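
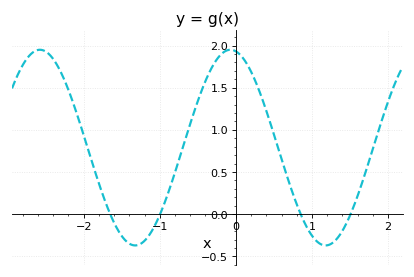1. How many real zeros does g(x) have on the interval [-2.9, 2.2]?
4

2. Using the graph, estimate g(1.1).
-0.347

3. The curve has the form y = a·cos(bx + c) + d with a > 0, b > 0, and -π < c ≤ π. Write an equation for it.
y = 1.16cos(2.51x + 0.182) + 0.79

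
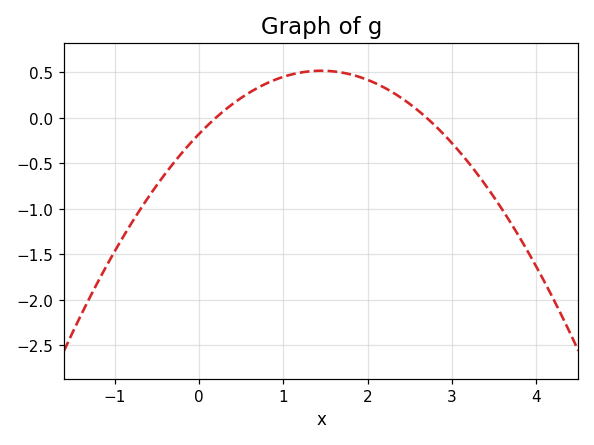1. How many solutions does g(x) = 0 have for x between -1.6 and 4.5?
2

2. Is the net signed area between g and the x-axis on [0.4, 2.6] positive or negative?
positive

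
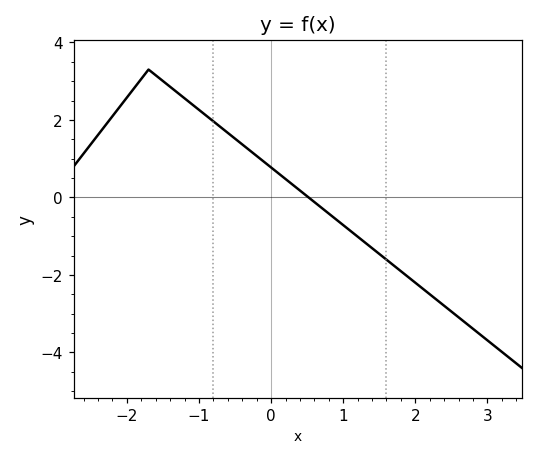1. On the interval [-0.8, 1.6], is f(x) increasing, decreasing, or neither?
decreasing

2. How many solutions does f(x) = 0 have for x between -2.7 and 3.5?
1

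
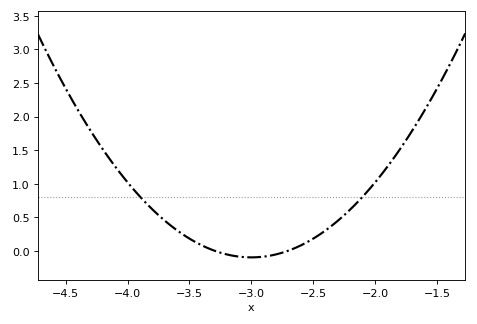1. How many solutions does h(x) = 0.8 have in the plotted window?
2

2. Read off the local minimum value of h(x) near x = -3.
-0.101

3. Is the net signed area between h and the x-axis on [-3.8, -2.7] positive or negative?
positive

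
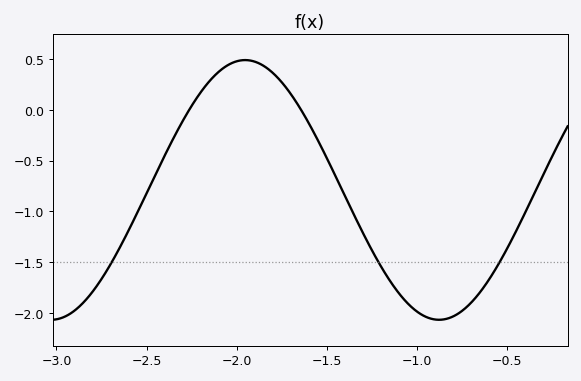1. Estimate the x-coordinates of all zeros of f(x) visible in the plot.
-2.25, -1.65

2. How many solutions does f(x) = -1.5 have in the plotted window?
3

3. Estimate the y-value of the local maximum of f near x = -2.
0.5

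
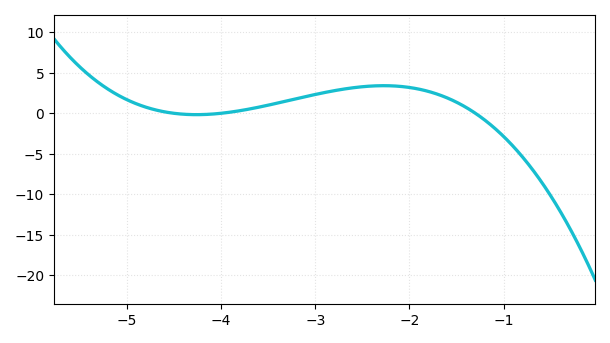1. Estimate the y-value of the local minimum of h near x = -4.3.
-0.168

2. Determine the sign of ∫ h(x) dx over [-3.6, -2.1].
positive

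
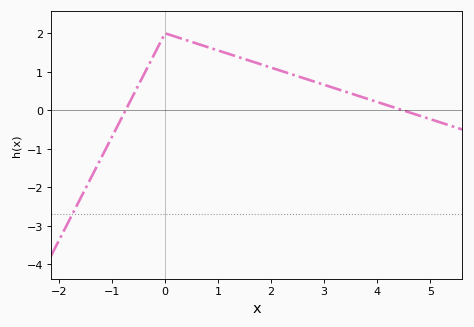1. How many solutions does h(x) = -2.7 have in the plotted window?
1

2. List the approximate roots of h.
-0.742, 4.48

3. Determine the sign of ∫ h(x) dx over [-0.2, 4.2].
positive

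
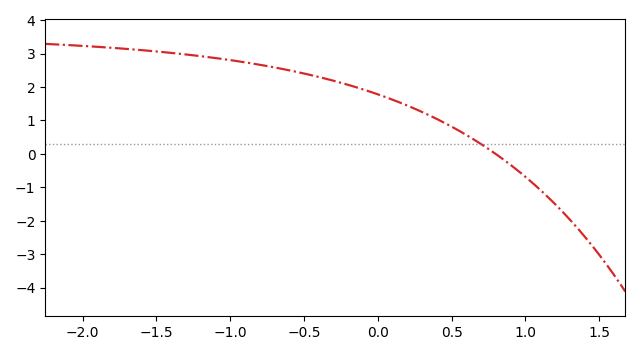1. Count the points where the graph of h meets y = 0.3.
1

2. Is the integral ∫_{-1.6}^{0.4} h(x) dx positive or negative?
positive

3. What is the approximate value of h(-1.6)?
3.1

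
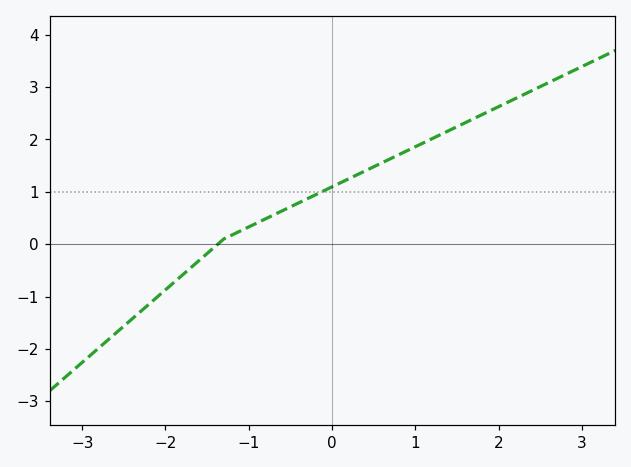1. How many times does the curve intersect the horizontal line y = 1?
1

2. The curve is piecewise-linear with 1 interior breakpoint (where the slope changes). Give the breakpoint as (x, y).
(-1.3, 0.1)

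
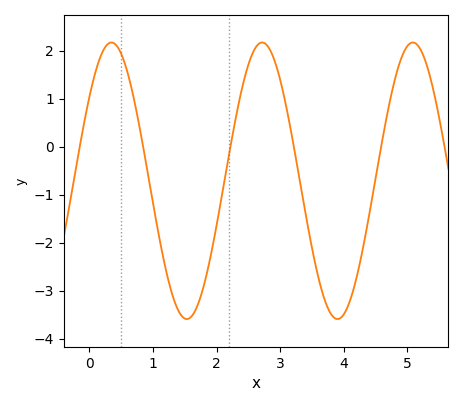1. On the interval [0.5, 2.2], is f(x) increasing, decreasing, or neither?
neither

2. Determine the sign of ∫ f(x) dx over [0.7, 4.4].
negative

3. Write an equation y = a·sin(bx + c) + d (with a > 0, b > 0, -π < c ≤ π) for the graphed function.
y = 2.88sin(2.65x + 0.652) - 0.71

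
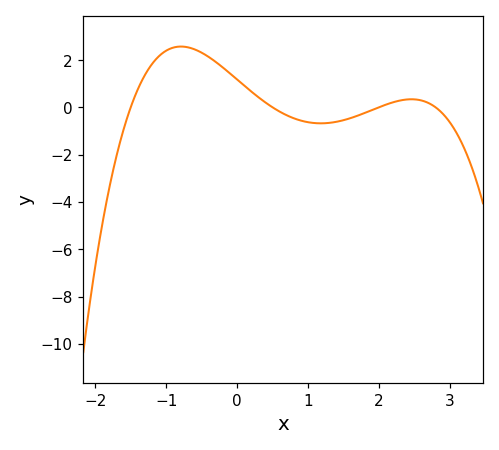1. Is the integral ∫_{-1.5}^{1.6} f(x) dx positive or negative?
positive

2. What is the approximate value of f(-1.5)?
0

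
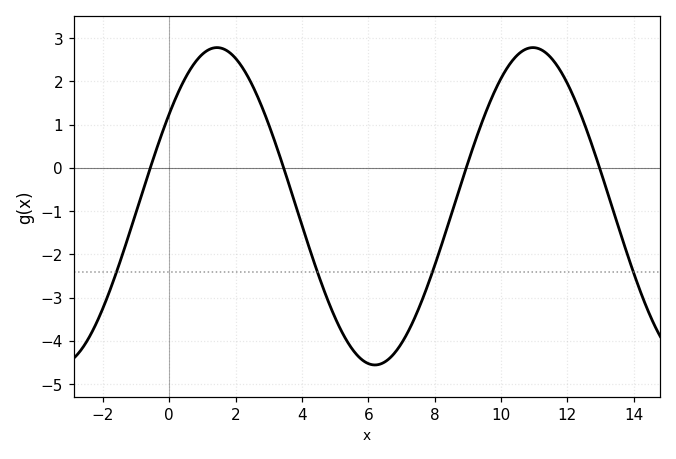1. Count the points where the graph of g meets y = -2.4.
4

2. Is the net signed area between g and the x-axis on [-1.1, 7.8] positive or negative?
negative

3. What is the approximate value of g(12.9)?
0.159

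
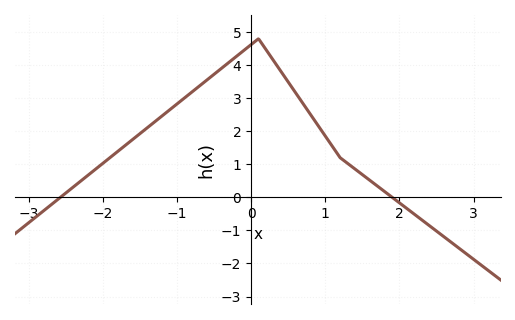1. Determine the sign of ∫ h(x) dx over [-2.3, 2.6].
positive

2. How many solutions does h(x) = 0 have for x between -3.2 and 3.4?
2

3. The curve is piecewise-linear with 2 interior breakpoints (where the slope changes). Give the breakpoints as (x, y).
(0.1, 4.8); (1.2, 1.2)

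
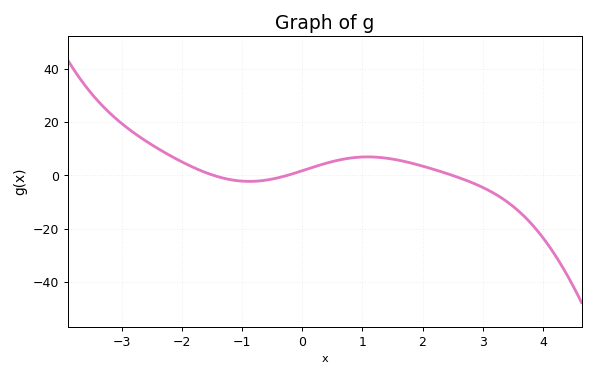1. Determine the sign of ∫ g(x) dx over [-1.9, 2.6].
positive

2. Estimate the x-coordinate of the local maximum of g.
1.09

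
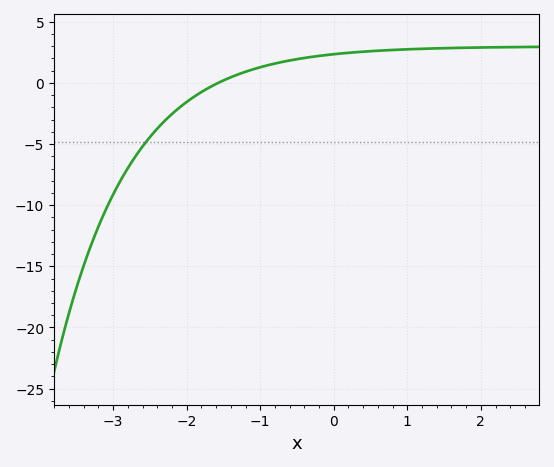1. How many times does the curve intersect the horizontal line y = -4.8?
1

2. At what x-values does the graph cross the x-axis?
-1.57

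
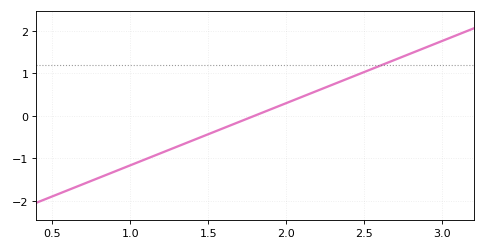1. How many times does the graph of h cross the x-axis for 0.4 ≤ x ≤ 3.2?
1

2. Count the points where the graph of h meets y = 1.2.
1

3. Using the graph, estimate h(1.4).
-0.584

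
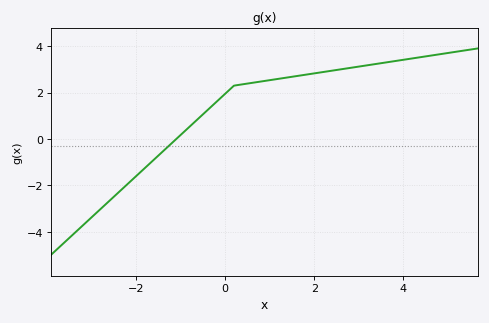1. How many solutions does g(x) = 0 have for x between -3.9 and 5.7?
1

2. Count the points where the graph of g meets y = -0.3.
1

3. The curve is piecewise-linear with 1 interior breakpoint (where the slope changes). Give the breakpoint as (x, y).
(0.2, 2.3)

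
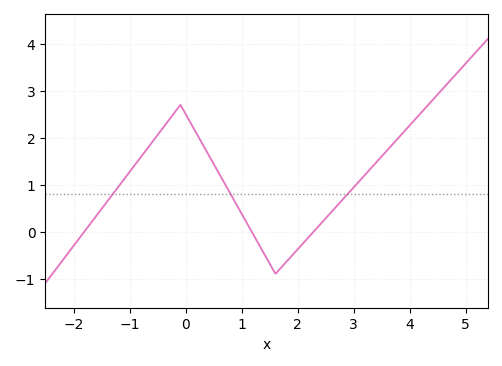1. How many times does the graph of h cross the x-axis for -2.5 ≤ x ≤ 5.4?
3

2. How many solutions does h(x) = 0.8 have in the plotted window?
3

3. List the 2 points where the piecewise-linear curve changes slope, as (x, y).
(-0.1, 2.7); (1.6, -0.9)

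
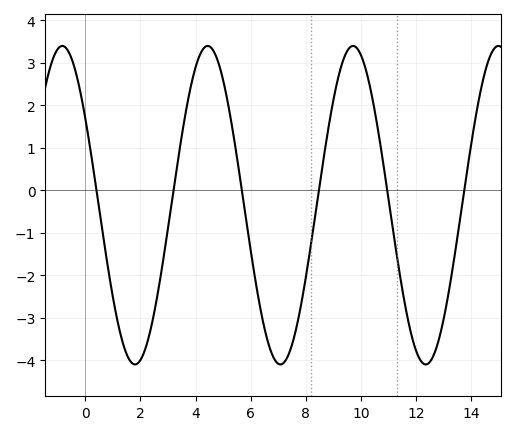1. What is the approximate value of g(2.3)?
-3.5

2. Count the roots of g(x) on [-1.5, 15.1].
6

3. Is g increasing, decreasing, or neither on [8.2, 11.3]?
neither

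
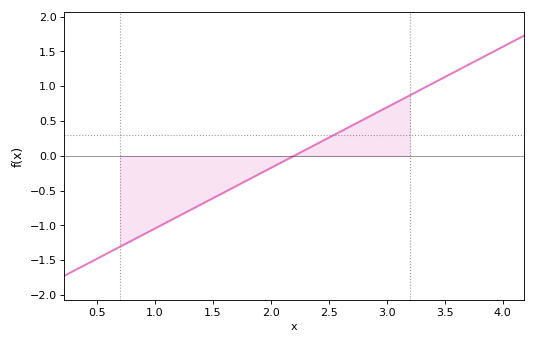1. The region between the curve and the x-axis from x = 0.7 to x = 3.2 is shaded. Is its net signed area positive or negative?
negative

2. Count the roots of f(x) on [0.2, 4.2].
1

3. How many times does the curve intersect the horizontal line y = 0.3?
1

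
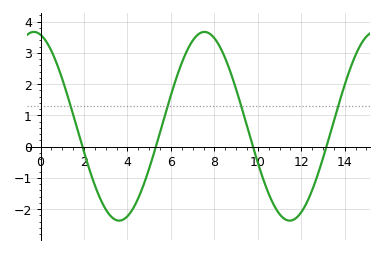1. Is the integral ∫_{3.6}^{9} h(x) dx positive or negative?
positive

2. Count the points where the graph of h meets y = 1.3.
4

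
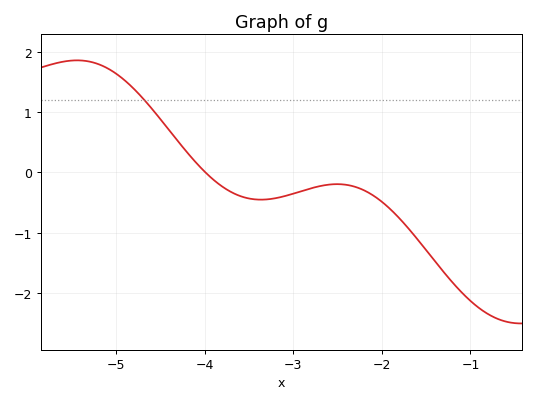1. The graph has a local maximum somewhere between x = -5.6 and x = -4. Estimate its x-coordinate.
-5.4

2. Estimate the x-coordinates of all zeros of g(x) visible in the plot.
-4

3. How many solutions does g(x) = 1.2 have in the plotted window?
1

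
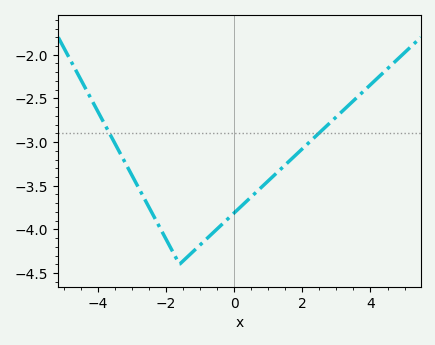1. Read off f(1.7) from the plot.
-3.19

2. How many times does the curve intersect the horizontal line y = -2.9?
2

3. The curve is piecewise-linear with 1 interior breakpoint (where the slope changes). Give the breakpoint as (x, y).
(-1.6, -4.4)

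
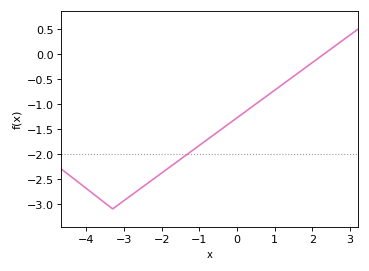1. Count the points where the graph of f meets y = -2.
1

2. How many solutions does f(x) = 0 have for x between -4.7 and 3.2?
1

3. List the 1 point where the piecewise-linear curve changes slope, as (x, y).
(-3.3, -3.1)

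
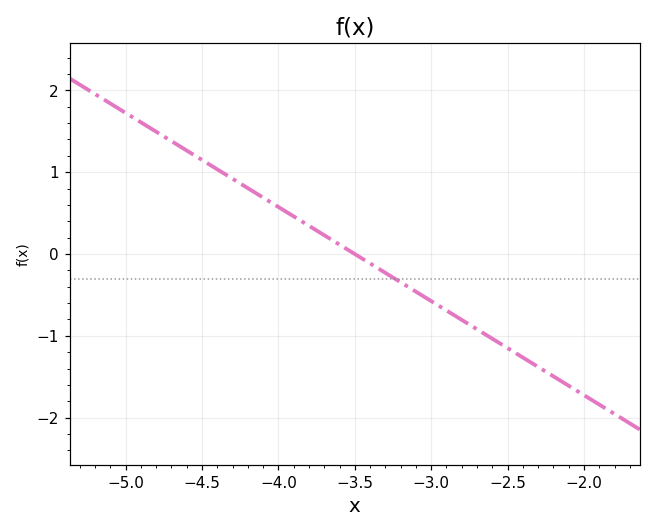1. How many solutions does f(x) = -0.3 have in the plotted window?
1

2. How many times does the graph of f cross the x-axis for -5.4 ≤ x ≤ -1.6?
1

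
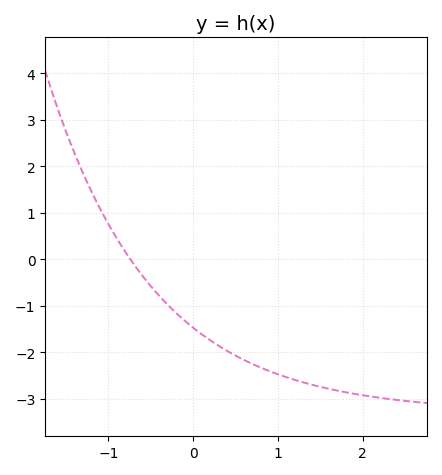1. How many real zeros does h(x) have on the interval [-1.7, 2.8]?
1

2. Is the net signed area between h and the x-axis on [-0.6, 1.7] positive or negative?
negative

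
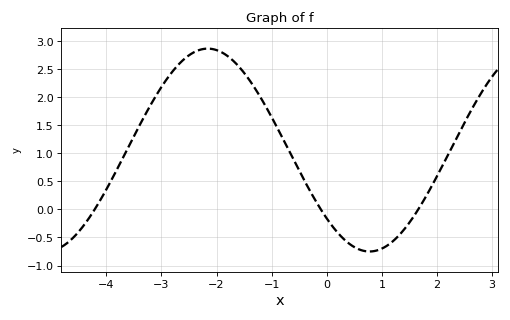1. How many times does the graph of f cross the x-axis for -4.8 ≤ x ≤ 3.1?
3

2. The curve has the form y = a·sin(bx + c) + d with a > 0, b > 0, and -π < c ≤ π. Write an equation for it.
y = 1.81sin(1.1x - 2.4) + 1.06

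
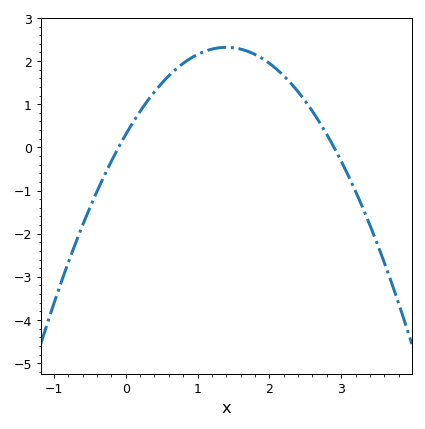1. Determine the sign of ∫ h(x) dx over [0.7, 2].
positive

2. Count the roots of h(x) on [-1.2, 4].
2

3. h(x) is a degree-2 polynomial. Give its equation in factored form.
y = -1.03(x + 0.1)(x - 2.9)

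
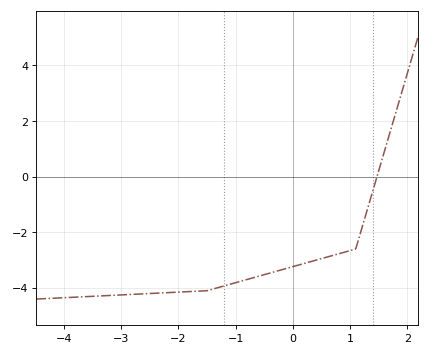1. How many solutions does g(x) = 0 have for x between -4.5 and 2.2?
1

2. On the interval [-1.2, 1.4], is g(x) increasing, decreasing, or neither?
increasing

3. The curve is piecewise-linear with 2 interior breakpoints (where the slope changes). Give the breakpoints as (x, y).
(-1.5, -4.1); (1.1, -2.6)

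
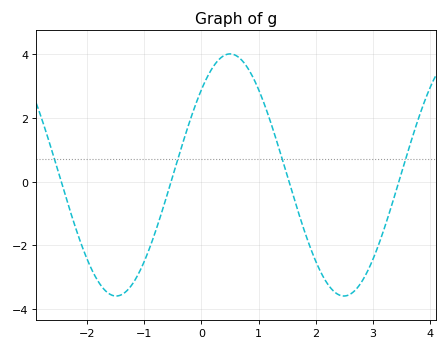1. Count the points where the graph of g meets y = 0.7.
4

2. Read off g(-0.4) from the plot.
0.767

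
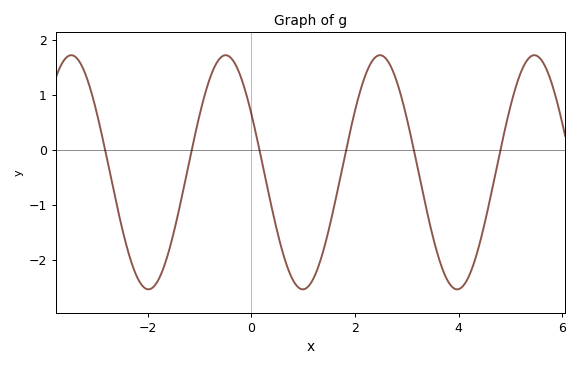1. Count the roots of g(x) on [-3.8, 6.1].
6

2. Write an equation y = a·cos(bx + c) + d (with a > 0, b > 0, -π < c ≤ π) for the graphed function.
y = 2.13cos(2.1x + 1) - 0.41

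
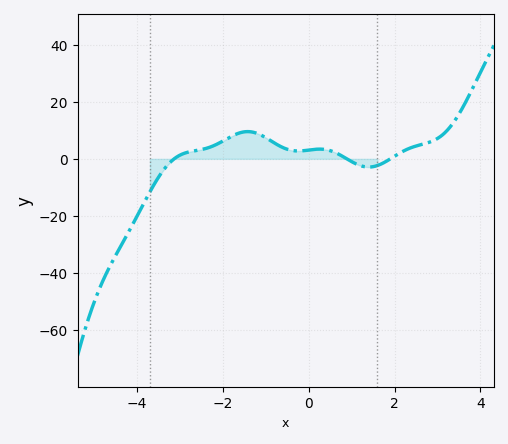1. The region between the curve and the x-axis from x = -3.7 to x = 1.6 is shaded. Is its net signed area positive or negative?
positive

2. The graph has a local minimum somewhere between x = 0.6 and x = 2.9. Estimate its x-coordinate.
1.4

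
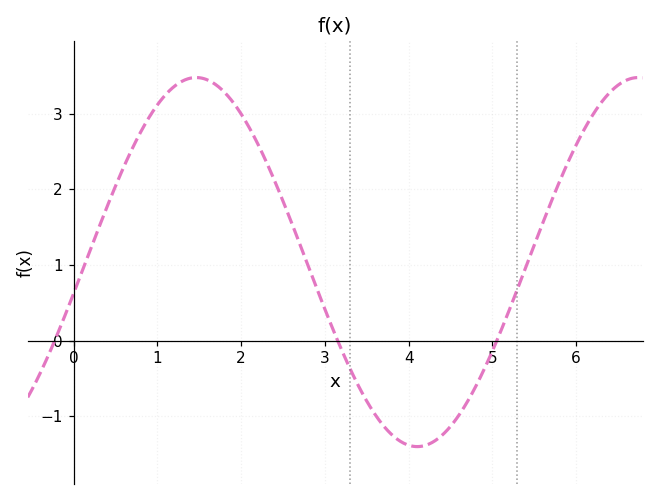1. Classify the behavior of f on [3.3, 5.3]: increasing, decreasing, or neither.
neither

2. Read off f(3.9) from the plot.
-1.3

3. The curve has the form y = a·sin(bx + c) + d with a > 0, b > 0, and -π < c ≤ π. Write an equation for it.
y = 2.44sin(1.2x - 0.17) + 1.04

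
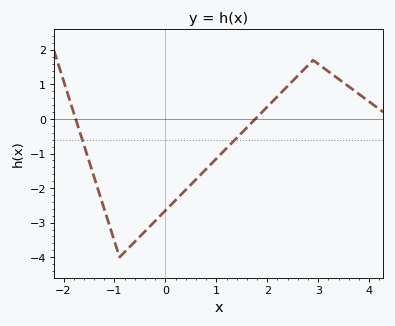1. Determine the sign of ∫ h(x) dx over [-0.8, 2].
negative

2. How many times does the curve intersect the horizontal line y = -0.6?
2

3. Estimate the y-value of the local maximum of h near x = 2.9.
1.7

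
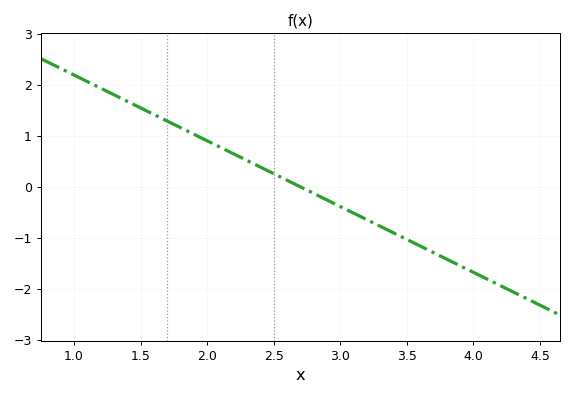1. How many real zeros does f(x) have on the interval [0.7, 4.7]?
1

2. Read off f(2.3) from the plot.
0.516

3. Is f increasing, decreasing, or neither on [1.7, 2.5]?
decreasing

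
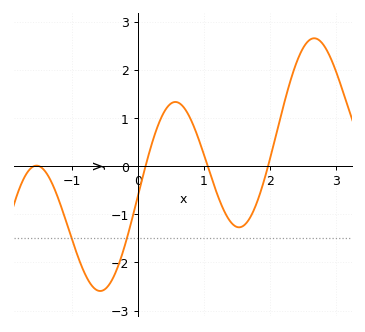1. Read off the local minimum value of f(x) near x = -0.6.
-2.6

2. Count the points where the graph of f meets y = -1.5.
2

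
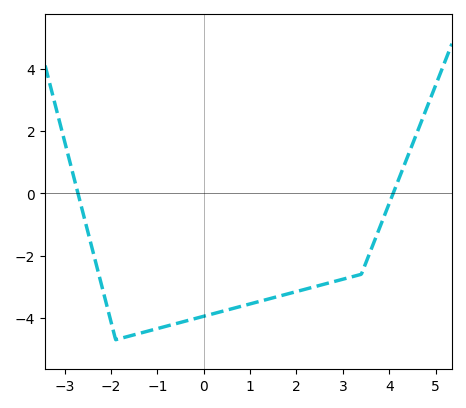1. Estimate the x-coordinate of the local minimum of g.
-1.9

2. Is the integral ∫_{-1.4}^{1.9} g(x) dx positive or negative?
negative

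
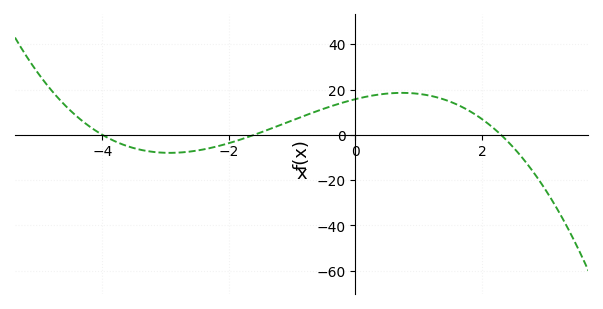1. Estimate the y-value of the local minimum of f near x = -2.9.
-7.96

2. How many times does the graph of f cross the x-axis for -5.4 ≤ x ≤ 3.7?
3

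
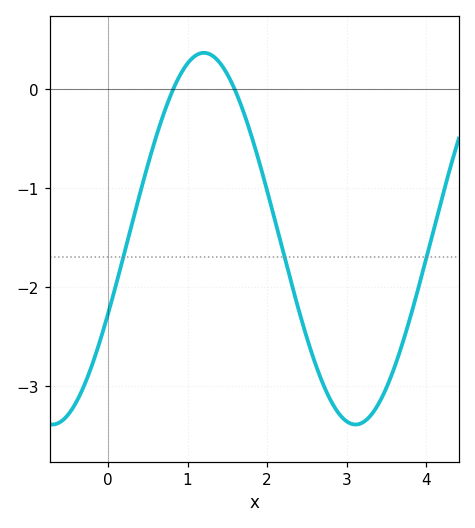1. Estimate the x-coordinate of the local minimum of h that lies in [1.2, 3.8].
3.1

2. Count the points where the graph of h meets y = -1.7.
3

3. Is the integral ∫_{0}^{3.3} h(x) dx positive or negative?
negative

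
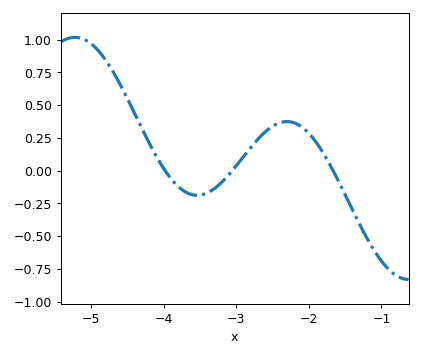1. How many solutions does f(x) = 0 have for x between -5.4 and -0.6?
3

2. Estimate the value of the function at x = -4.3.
0.3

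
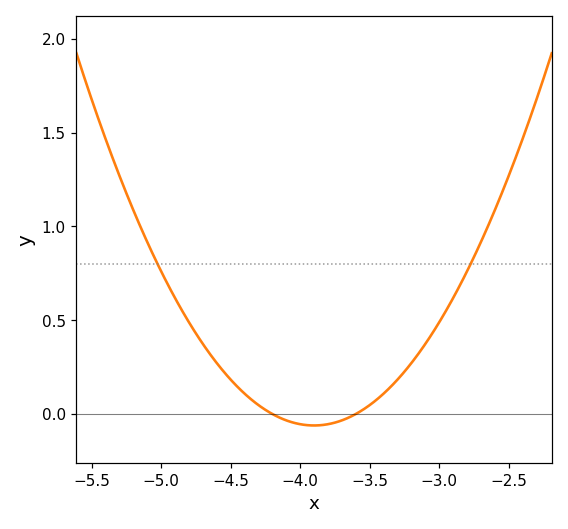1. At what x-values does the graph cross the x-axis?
-4.2, -3.6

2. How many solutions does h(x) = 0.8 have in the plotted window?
2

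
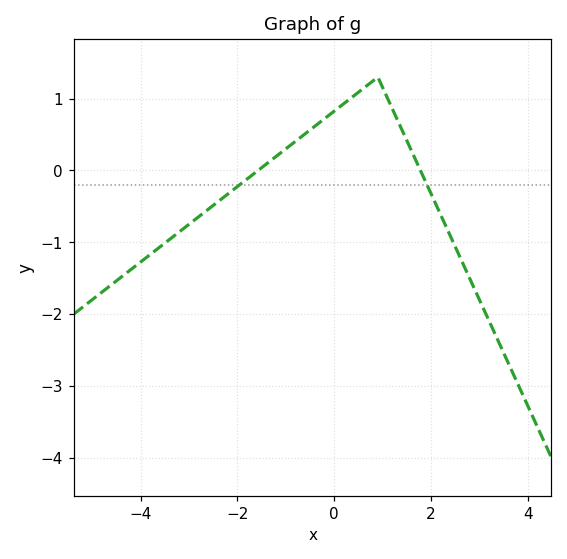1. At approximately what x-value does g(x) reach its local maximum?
0.899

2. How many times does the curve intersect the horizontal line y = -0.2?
2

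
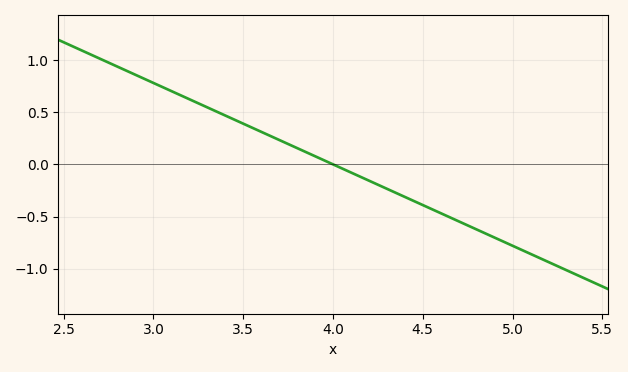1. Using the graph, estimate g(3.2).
0.624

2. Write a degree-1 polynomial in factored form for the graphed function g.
y = -0.78(x - 4)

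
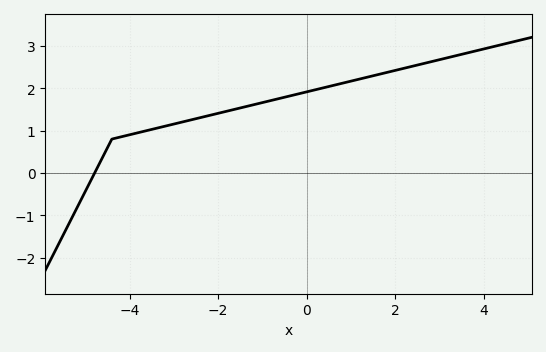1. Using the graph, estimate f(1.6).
2.32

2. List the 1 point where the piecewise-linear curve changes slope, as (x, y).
(-4.4, 0.8)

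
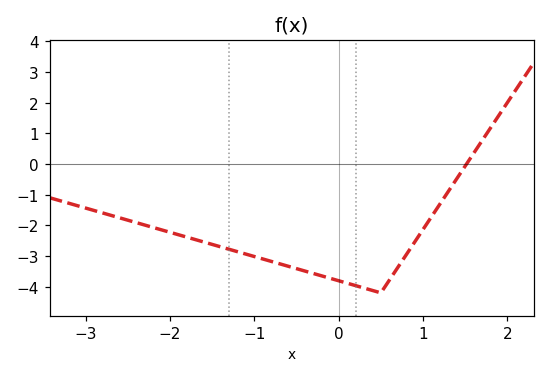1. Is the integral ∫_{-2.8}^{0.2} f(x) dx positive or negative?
negative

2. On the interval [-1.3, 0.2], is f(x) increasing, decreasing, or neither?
decreasing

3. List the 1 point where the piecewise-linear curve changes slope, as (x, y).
(0.5, -4.2)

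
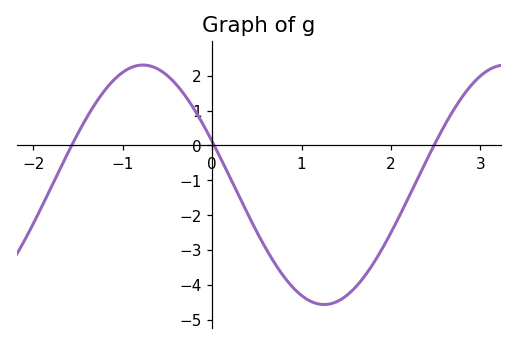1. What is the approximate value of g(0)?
0.114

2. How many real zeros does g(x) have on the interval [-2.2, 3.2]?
3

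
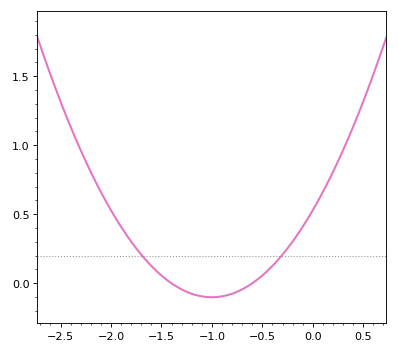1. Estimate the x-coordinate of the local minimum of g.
-1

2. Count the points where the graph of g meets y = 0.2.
2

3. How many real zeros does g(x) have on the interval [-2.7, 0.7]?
2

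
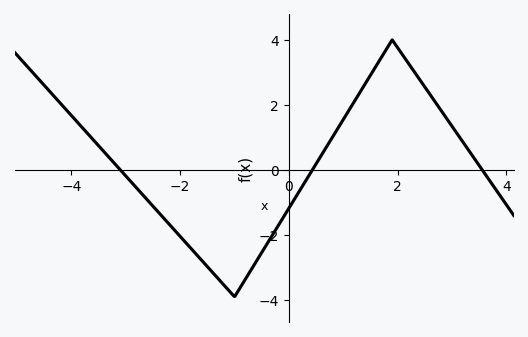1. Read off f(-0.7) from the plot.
-3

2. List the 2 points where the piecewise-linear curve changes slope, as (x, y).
(-1, -3.9); (1.9, 4)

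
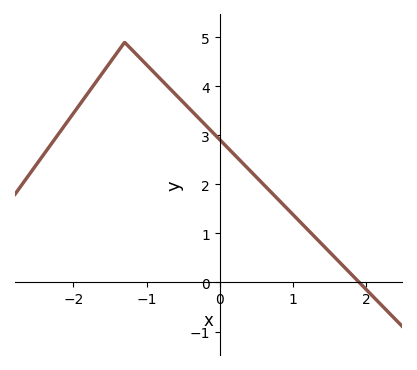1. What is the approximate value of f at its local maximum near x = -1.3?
4.9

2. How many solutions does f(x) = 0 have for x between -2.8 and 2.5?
1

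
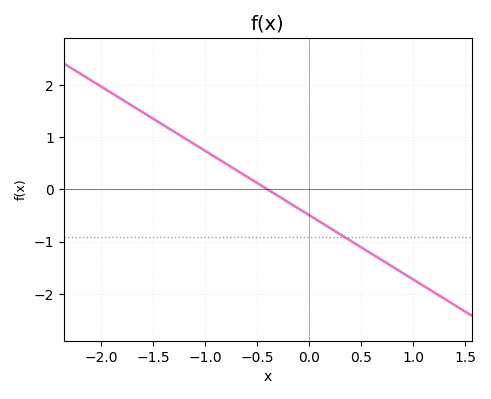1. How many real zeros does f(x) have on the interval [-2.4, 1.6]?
1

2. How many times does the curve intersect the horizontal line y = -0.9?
1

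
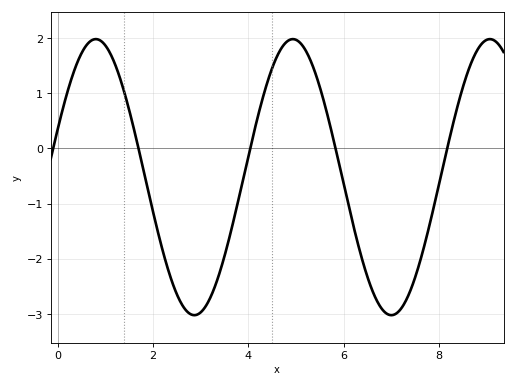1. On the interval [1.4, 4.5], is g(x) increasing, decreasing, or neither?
neither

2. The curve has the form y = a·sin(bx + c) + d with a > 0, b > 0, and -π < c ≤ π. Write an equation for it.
y = 2.5sin(1.52x + 0.35) - 0.52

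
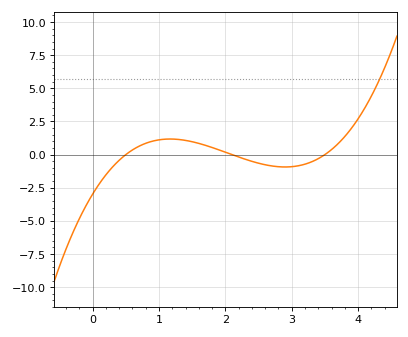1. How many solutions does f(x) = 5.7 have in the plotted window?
1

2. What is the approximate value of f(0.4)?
-0.427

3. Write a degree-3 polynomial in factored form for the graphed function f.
y = 0.81(x - 0.5)(x - 2.1)(x - 3.5)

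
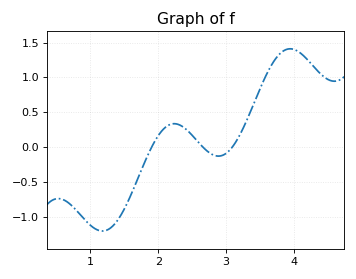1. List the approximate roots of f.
1.9, 2.7, 3.1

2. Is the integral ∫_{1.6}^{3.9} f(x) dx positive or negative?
positive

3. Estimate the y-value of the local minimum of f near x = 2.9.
-0.15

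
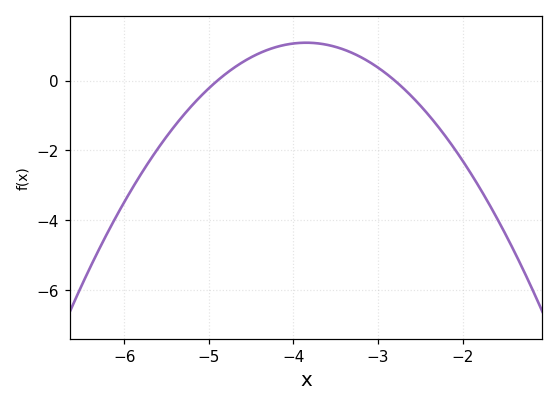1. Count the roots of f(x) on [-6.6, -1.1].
2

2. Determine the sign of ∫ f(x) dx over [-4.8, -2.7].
positive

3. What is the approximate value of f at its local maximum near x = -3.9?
1.09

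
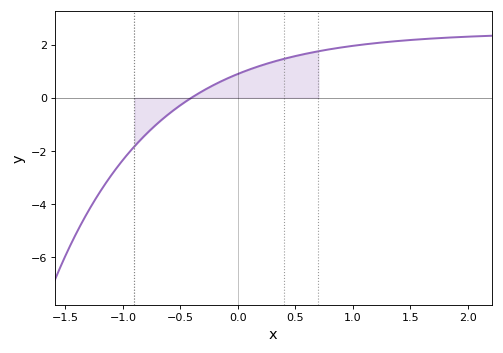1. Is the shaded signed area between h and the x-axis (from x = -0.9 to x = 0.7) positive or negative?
positive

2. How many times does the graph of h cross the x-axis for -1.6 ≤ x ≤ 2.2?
1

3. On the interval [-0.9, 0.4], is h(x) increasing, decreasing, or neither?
increasing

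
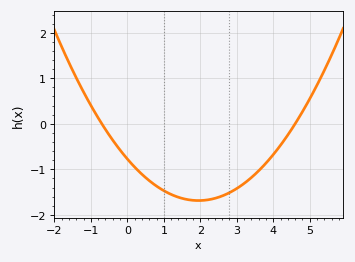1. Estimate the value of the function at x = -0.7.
0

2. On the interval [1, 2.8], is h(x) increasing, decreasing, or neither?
neither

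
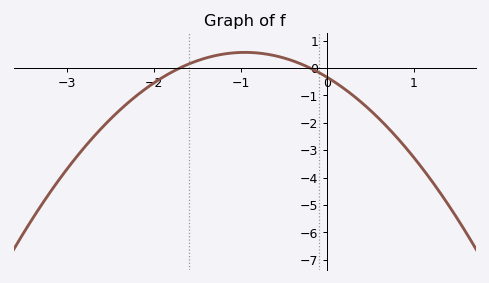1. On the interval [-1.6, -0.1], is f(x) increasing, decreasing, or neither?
neither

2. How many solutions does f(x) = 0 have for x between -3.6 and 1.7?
2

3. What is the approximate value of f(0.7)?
-2.18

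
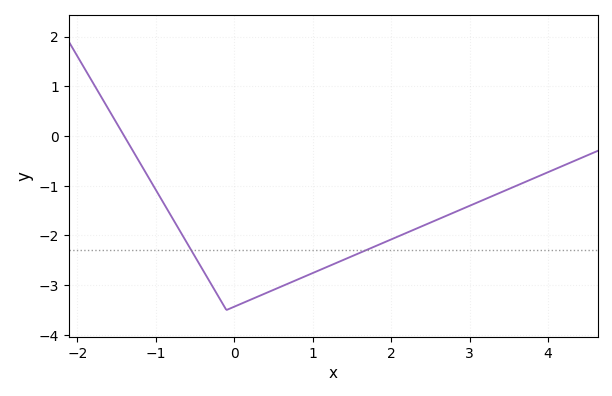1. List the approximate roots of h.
-1.4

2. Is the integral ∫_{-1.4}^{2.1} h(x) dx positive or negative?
negative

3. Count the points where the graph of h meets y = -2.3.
2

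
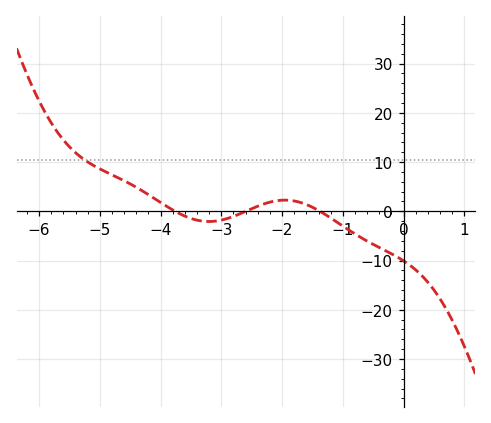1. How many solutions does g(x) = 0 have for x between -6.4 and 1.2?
3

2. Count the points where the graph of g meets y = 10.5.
1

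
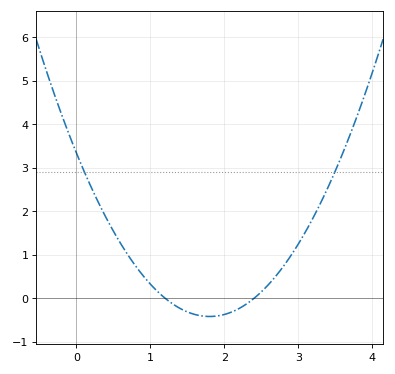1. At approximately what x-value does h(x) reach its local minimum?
1.8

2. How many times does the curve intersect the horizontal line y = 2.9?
2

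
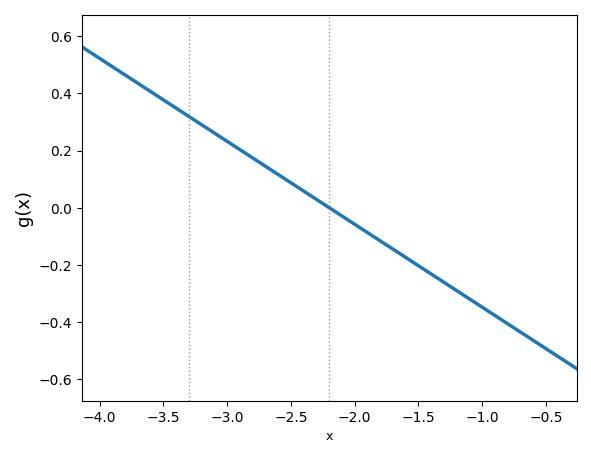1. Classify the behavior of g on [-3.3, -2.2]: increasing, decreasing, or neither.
decreasing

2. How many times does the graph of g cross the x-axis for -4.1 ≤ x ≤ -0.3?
1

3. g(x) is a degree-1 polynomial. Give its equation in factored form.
y = -0.29(x + 2.2)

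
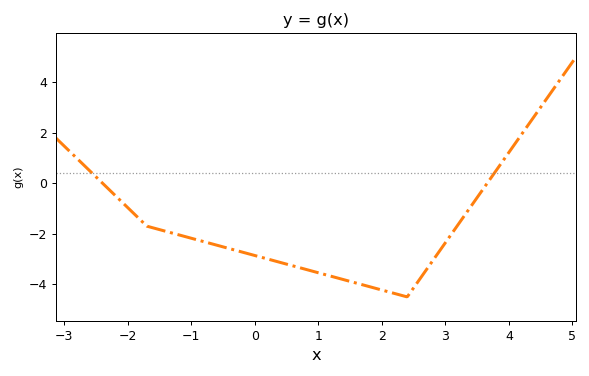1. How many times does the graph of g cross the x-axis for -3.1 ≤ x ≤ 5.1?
2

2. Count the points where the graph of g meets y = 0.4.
2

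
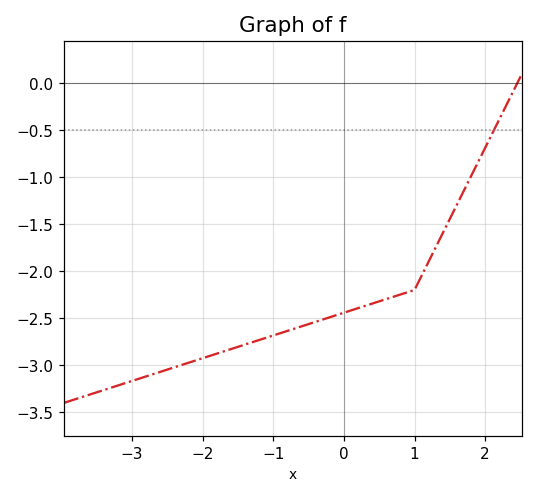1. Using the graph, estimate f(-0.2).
-2.5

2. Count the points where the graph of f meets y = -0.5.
1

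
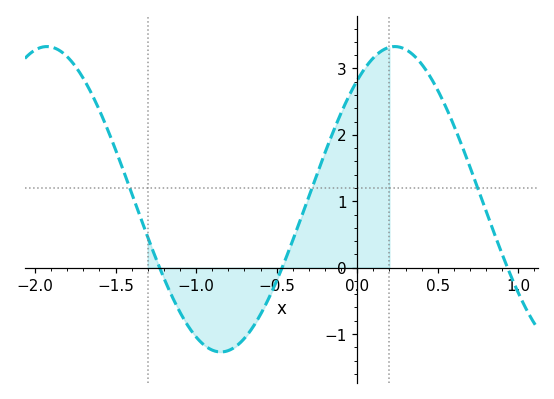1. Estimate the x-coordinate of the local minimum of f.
-0.85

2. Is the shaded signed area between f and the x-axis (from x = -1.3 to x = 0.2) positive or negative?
positive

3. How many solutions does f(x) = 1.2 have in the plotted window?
3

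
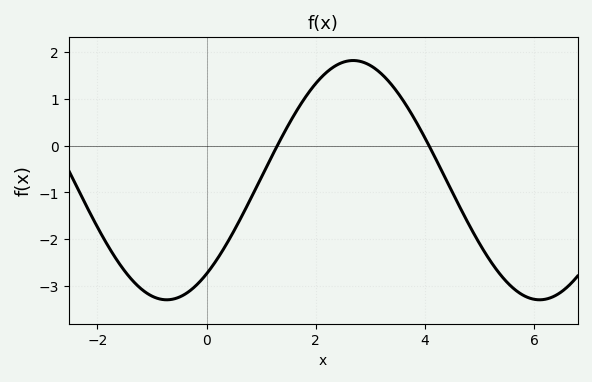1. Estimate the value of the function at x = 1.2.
-0.2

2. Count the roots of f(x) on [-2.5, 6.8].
2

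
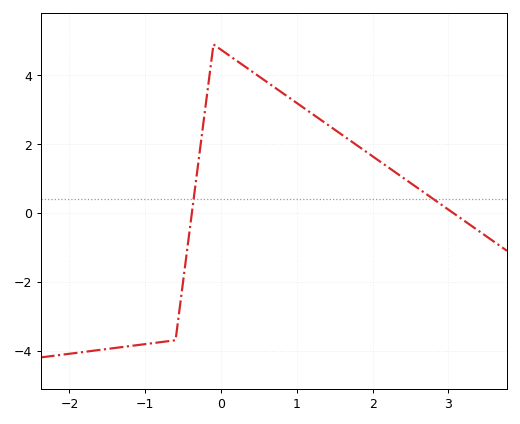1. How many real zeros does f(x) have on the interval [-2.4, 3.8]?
2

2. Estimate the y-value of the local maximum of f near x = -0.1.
4.8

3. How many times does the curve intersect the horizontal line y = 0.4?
2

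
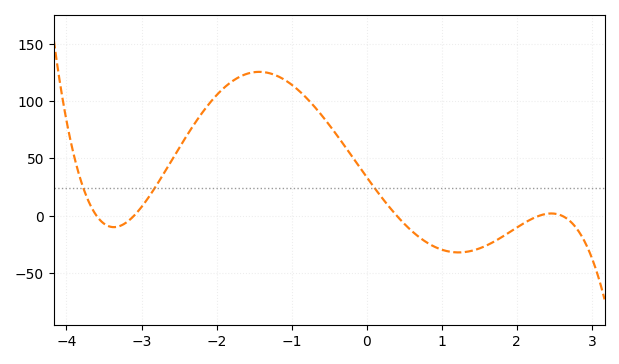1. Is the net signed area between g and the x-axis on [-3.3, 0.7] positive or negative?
positive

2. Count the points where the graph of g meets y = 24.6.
3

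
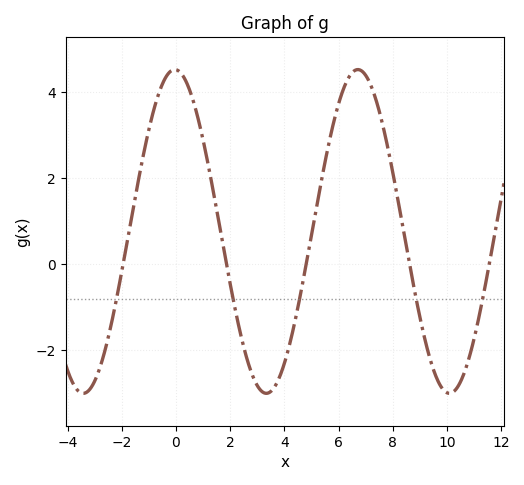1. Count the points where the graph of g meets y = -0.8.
5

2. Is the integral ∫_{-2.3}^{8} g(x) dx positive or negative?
positive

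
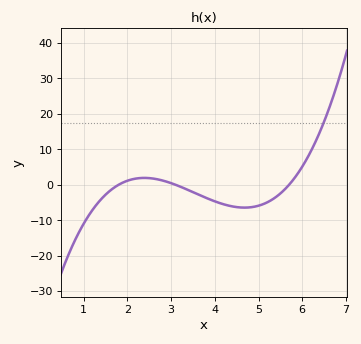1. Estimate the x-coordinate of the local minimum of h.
4.7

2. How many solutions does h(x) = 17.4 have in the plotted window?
1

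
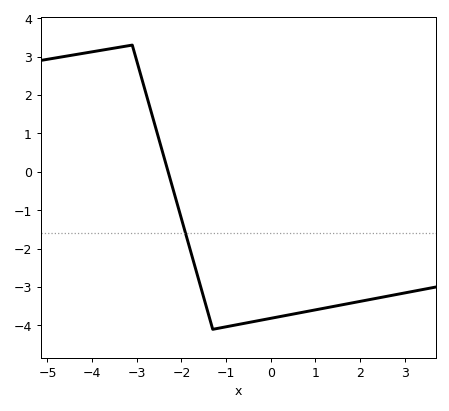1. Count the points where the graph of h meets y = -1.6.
1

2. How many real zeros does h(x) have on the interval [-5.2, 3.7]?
1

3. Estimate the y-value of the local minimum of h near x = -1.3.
-4.1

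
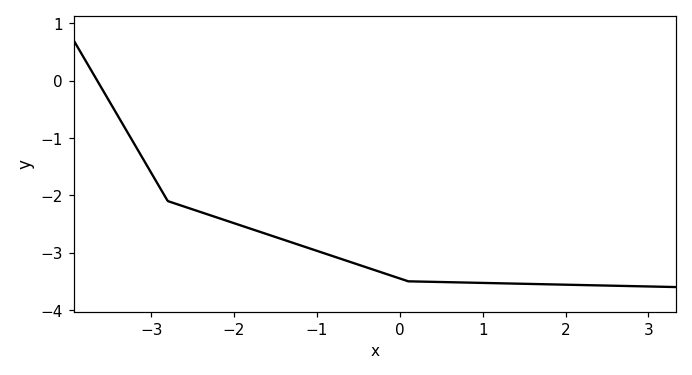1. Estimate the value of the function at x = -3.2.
-1.11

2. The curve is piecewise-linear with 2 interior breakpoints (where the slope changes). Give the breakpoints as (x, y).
(-2.8, -2.1); (0.1, -3.5)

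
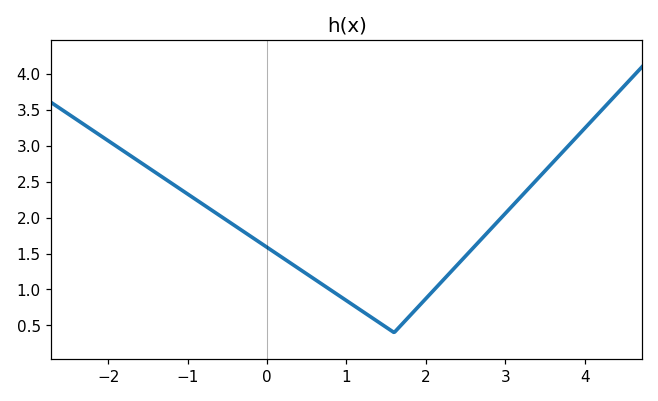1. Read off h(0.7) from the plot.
1.05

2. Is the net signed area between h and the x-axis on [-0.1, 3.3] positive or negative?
positive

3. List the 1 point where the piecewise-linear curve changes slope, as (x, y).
(1.6, 0.4)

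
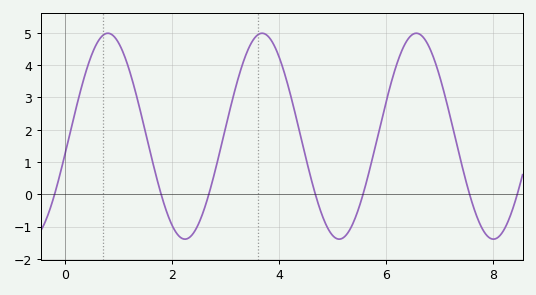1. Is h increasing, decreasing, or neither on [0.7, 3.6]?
neither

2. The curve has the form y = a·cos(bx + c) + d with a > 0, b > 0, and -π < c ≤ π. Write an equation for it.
y = 3.19cos(2.2x - 1.7) + 1.8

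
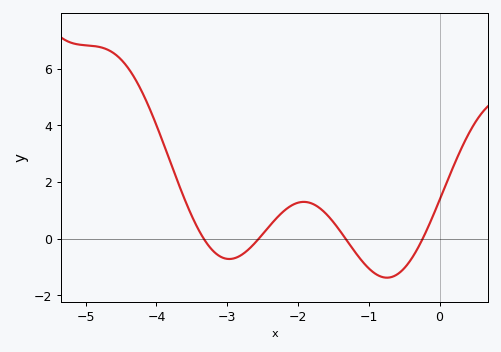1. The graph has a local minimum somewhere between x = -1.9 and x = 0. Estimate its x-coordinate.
-0.7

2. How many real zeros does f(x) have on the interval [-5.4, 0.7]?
4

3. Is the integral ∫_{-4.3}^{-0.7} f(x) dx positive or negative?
positive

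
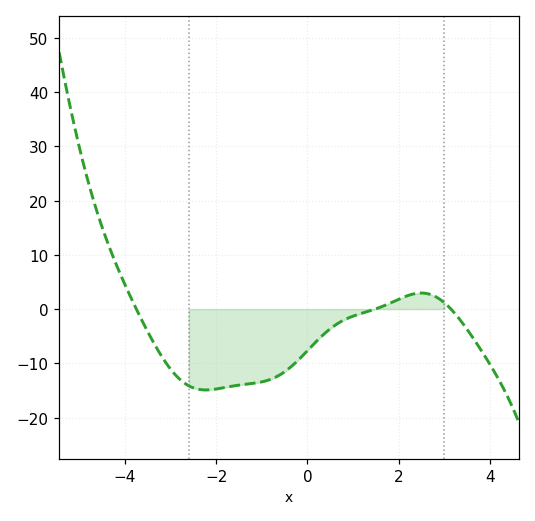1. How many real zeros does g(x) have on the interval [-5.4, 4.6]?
3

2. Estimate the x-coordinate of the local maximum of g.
2.4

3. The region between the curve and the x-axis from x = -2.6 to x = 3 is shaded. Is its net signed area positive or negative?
negative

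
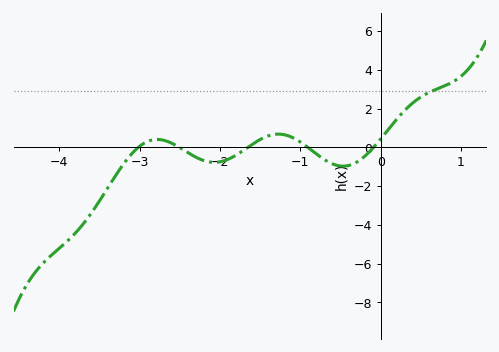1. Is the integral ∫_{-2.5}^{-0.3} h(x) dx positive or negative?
negative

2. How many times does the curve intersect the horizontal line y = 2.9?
1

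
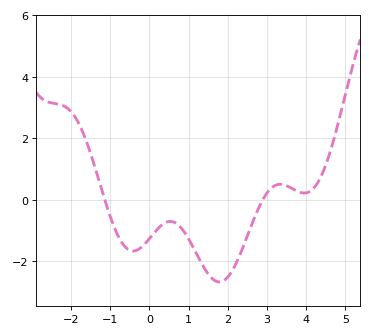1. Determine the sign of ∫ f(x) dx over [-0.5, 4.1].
negative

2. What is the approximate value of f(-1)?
-0.535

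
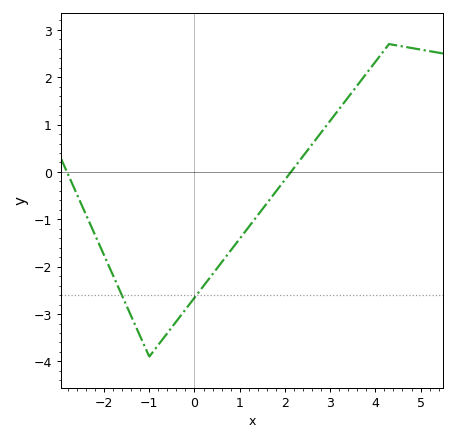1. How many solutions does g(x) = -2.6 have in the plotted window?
2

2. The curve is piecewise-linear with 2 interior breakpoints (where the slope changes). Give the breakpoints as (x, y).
(-1, -3.9); (4.3, 2.7)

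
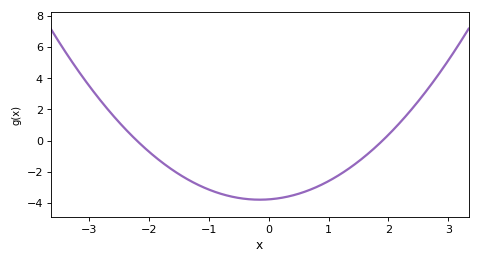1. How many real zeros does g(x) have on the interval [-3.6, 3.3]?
2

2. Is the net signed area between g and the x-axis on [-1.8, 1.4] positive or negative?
negative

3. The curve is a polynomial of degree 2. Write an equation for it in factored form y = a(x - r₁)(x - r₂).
y = 0.9(x + 2.2)(x - 1.9)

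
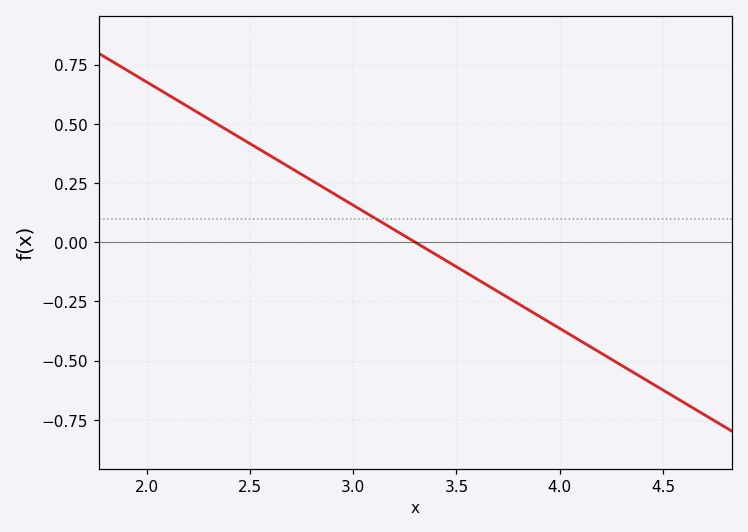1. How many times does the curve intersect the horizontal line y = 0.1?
1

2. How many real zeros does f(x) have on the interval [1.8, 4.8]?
1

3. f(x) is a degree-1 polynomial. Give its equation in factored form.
y = -0.52(x - 3.3)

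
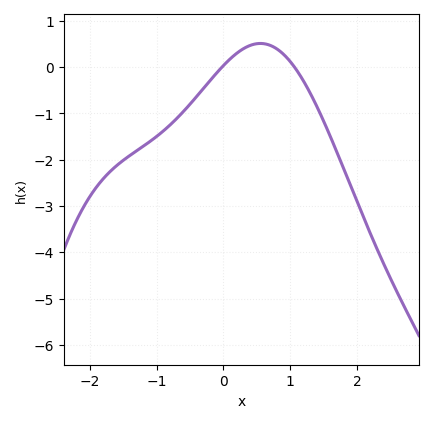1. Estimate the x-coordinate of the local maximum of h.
0.554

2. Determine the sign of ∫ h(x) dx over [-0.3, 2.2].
negative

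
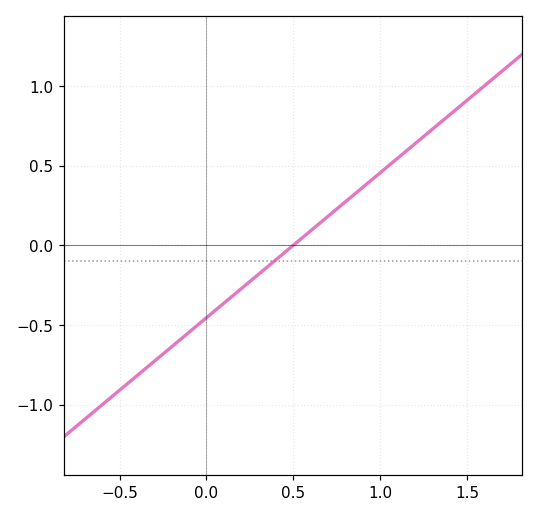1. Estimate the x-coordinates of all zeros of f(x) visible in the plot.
0.5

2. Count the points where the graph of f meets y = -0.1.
1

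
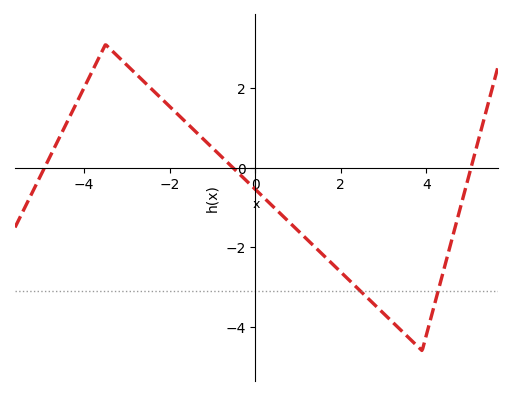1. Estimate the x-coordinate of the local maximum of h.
-3.4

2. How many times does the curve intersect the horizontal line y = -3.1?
2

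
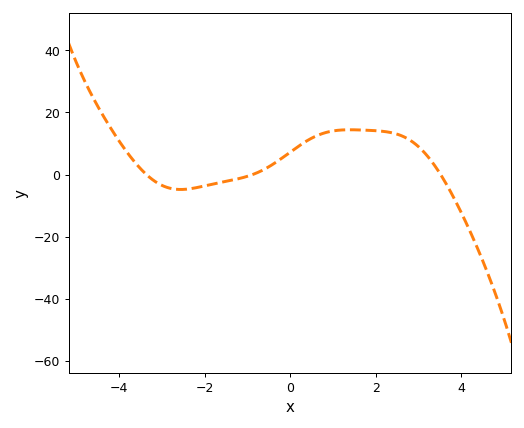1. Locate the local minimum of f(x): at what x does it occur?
-2.6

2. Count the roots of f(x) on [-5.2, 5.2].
3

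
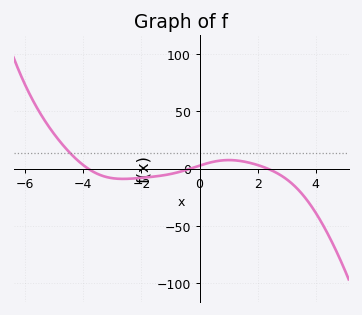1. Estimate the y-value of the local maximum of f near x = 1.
7.38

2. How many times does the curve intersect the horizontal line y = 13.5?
1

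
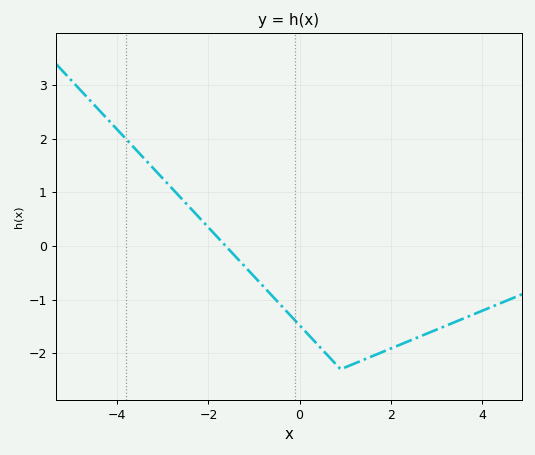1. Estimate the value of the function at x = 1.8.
-1.98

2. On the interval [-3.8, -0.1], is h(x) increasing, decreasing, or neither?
decreasing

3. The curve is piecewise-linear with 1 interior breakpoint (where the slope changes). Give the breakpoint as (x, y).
(0.9, -2.3)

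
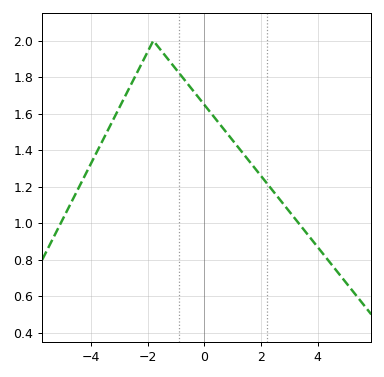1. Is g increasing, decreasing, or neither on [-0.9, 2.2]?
decreasing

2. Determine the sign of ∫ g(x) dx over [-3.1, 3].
positive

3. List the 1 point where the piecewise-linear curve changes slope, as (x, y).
(-1.8, 2)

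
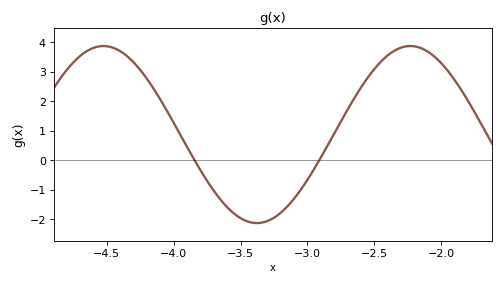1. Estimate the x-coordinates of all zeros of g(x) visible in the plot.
-3.84, -2.91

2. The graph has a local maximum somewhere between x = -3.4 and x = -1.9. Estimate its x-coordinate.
-2.23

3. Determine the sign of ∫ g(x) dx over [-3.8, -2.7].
negative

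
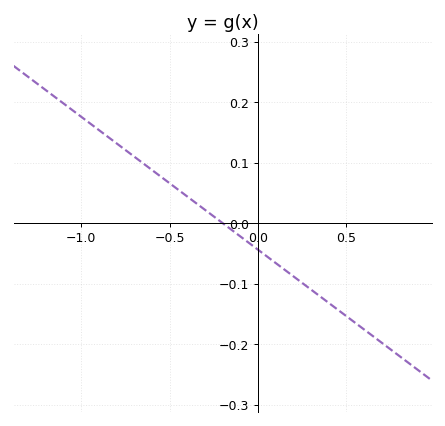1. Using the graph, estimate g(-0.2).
0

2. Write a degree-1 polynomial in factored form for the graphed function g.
y = -0.22(x + 0.2)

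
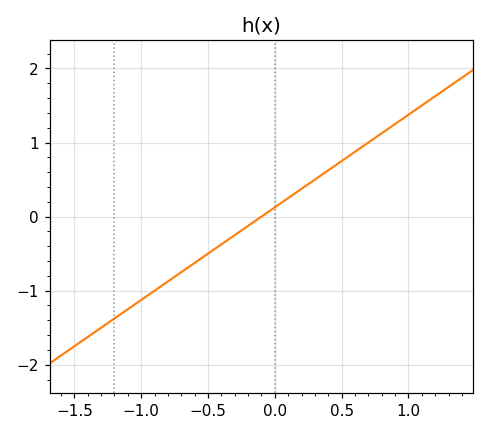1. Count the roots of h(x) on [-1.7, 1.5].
1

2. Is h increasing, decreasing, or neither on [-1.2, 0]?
increasing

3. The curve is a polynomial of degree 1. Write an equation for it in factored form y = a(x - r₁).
y = 1.25(x + 0.1)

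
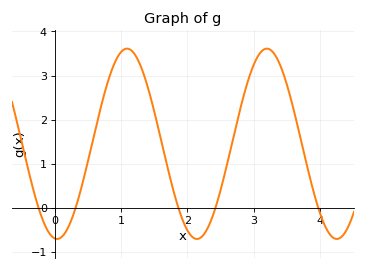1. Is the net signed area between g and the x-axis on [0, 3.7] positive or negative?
positive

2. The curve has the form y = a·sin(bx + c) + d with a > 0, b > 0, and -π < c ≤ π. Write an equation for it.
y = 2.16sin(3x - 1.7) + 1.45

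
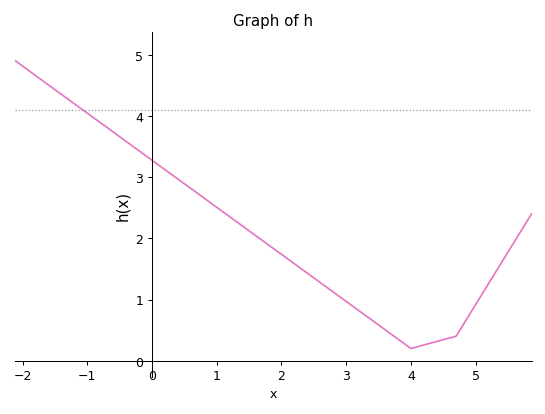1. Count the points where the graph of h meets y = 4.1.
1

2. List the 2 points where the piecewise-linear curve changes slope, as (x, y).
(4, 0.2); (4.7, 0.4)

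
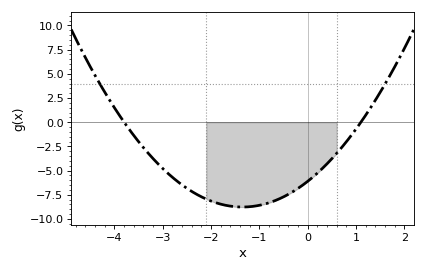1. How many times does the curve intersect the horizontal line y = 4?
2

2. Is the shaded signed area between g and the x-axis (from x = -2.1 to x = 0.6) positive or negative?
negative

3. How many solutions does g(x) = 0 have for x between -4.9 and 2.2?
2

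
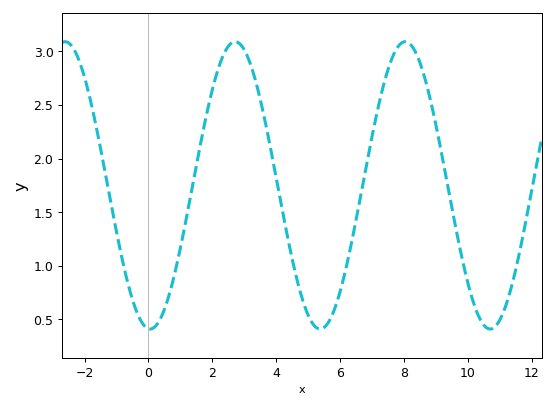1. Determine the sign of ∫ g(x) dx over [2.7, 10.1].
positive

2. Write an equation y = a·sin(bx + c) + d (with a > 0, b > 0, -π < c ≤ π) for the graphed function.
y = 1.34sin(1.18x - 1.63) + 1.75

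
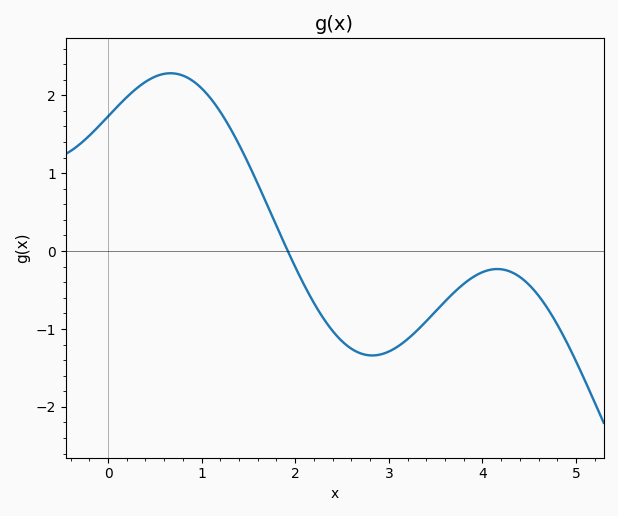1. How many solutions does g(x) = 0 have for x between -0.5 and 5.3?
1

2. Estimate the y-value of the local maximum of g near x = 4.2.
-0.231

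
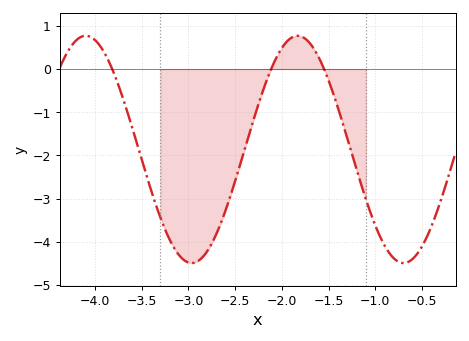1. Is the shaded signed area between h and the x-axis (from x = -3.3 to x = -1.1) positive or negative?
negative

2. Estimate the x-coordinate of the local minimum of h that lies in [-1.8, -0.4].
-0.7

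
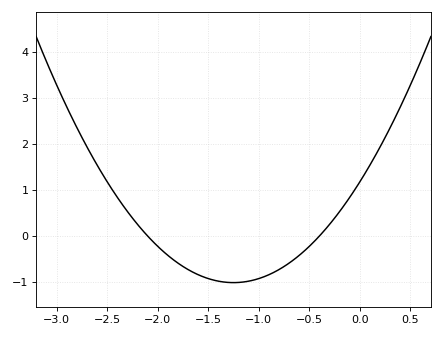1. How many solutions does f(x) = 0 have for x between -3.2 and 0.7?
2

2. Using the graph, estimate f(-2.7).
1.9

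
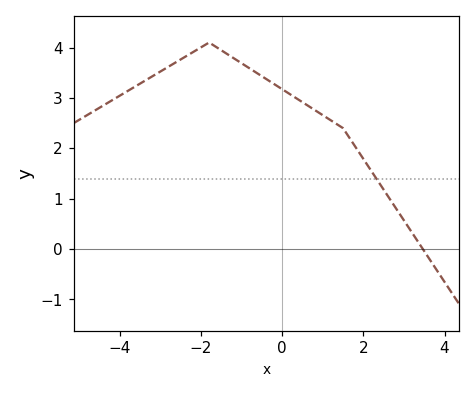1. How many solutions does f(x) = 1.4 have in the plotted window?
1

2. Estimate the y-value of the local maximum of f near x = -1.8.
4.1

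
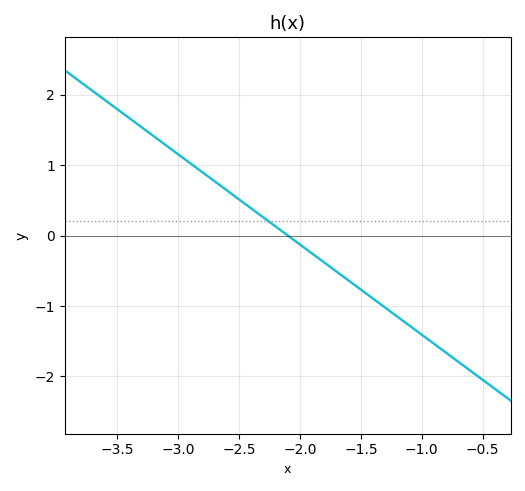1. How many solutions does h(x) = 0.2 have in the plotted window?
1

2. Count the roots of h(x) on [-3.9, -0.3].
1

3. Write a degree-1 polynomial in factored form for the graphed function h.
y = -1.28(x + 2.1)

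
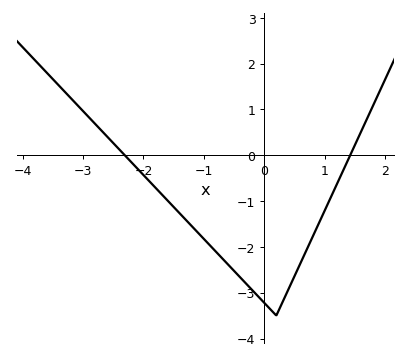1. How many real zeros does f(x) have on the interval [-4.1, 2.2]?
2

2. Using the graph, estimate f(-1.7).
-0.8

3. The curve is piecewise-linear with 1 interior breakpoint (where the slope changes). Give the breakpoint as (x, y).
(0.2, -3.5)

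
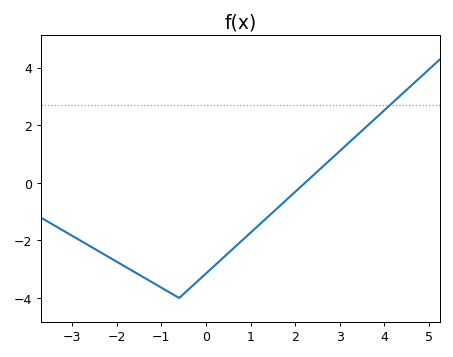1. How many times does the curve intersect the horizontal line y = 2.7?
1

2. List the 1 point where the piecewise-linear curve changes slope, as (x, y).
(-0.6, -4)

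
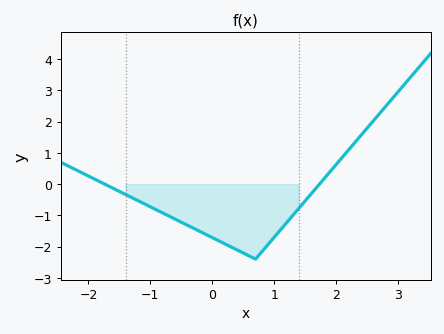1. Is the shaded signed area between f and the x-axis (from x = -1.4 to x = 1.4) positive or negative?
negative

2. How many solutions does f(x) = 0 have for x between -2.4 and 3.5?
2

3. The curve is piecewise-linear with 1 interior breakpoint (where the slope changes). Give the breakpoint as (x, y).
(0.7, -2.4)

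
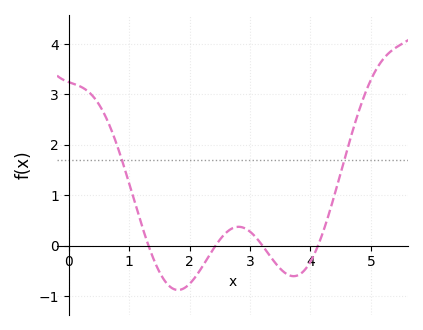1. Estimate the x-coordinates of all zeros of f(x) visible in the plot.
1.32, 2.43, 3.21, 4.13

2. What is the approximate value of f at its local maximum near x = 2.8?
0.373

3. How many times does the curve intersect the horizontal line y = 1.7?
2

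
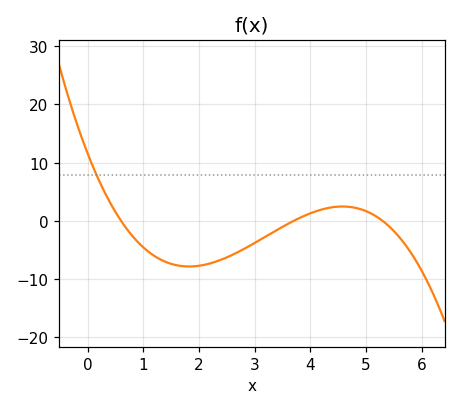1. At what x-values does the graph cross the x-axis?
0.6, 3.7, 5.3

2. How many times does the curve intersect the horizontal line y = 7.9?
1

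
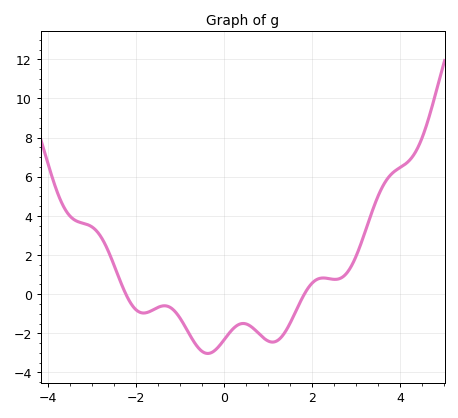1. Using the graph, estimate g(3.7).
5.85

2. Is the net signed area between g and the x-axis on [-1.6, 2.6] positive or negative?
negative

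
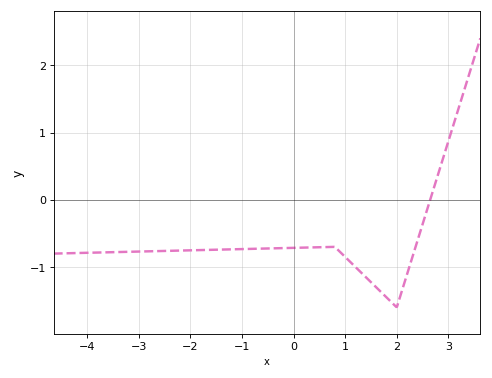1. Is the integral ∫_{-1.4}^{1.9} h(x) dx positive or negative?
negative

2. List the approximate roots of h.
2.65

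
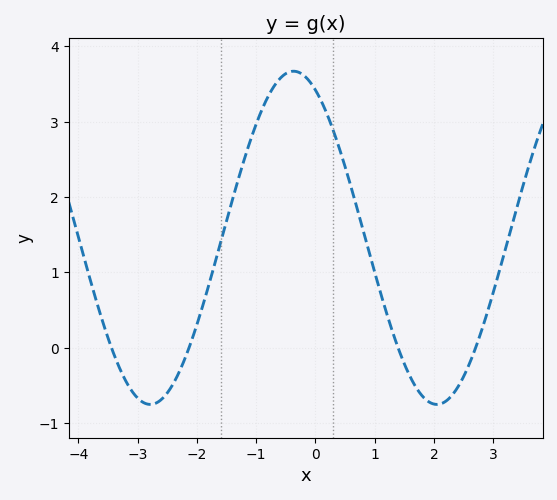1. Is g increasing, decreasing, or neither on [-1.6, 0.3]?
neither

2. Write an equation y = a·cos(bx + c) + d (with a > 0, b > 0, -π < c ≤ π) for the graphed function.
y = 2.21cos(1.3x + 0.48) + 1.46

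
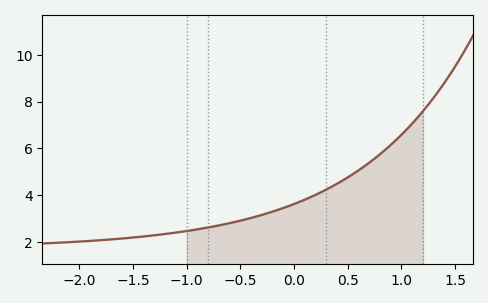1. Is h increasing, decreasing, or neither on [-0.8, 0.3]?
increasing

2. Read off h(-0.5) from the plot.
2.92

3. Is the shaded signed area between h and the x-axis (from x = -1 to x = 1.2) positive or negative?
positive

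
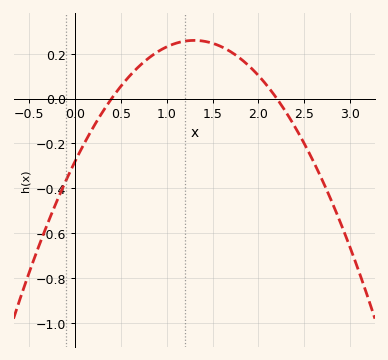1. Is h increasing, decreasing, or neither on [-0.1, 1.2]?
increasing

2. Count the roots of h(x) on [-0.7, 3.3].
2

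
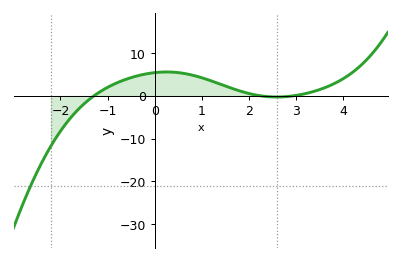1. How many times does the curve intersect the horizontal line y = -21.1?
1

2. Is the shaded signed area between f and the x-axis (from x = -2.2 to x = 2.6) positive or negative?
positive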